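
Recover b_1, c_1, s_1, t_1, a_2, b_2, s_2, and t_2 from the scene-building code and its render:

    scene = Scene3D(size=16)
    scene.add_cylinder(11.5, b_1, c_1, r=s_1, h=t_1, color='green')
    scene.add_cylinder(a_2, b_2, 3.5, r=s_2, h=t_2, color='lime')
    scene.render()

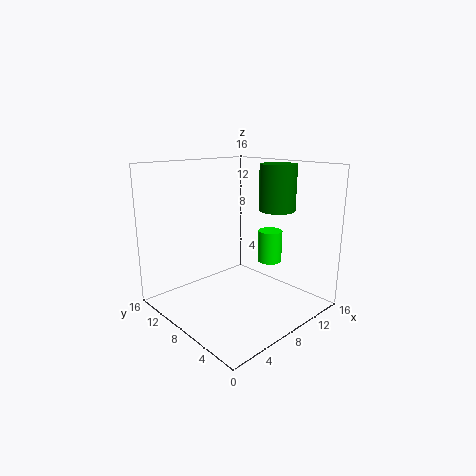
b_1 = 5.5
c_1 = 11
s_1 = 2
t_1 = 5
a_2 = 14
b_2 = 8.5
s_2 = 1.5
t_2 = 4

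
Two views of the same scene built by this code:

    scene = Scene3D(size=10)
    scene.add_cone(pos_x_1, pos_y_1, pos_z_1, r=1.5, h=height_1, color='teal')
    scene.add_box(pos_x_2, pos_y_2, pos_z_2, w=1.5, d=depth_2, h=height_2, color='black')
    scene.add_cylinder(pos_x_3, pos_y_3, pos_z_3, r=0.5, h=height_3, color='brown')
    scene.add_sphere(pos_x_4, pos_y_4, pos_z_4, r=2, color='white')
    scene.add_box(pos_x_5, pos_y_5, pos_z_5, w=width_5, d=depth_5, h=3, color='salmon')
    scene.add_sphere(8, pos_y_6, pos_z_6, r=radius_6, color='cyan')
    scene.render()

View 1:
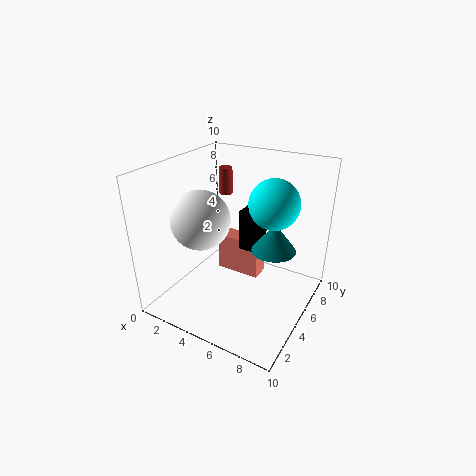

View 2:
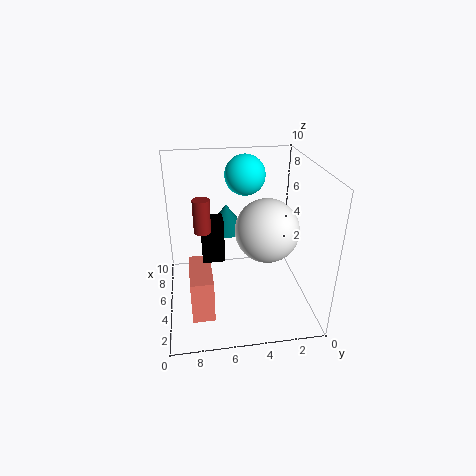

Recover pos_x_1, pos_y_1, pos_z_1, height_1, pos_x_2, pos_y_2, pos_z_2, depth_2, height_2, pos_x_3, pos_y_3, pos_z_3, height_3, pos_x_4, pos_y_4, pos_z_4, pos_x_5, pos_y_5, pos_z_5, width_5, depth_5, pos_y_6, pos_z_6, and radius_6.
pos_x_1 = 7.5
pos_y_1 = 5.5
pos_z_1 = 4.5
height_1 = 2
pos_x_2 = 4.5
pos_y_2 = 6
pos_z_2 = 3.5
depth_2 = 1.5
height_2 = 3
pos_x_3 = 2.5
pos_y_3 = 7.5
pos_z_3 = 7
height_3 = 2
pos_x_4 = 3
pos_y_4 = 3.5
pos_z_4 = 6.5
pos_x_5 = 2
pos_y_5 = 7
pos_z_5 = 0.5
width_5 = 3.5
depth_5 = 1.5
pos_y_6 = 4
pos_z_6 = 8.5
radius_6 = 1.5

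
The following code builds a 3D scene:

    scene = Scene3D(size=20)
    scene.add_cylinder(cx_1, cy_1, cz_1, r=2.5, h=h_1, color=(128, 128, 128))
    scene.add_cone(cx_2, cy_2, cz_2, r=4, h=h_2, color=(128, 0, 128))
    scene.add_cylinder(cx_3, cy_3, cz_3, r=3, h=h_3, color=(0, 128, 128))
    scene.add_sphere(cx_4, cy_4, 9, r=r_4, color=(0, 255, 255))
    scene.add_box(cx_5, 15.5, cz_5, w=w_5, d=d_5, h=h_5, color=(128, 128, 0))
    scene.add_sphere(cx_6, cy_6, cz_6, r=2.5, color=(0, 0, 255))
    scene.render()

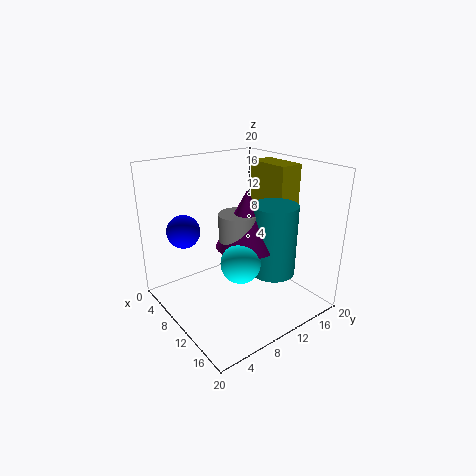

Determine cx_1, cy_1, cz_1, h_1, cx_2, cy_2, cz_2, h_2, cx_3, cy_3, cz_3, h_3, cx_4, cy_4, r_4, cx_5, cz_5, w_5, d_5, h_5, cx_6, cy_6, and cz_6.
cx_1 = 12, cy_1 = 8.5, cz_1 = 11, h_1 = 3.5, cx_2 = 12.5, cy_2 = 9.5, cz_2 = 10, h_2 = 7.5, cx_3 = 14.5, cy_3 = 12.5, cz_3 = 6, h_3 = 9.5, cx_4 = 14.5, cy_4 = 7, r_4 = 2.5, cx_5 = 6, cz_5 = 12.5, w_5 = 6.5, d_5 = 3.5, h_5 = 7, cx_6 = 2.5, cy_6 = 5.5, cz_6 = 9.5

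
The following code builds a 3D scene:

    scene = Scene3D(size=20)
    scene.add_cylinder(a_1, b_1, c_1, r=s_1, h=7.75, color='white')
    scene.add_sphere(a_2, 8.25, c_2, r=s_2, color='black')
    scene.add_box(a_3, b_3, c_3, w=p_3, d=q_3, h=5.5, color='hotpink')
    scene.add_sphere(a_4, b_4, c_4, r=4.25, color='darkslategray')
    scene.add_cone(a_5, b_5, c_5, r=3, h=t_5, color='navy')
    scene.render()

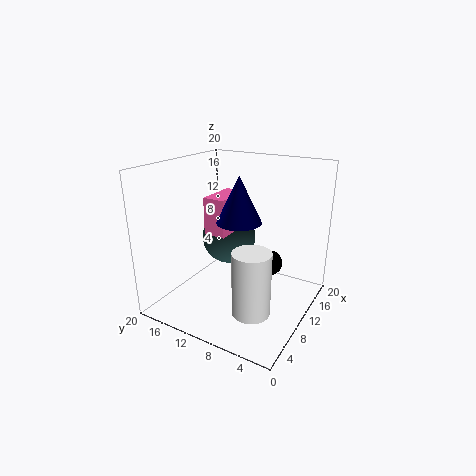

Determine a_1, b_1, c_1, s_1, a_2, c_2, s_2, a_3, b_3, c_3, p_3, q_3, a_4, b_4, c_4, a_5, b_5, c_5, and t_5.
a_1 = 2.75, b_1 = 4, c_1 = 4.5, s_1 = 2.25, a_2 = 17.25, c_2 = 3.25, s_2 = 2, a_3 = 9.75, b_3 = 12.25, c_3 = 9.5, p_3 = 6.25, q_3 = 3.25, a_4 = 15.25, b_4 = 14.75, c_4 = 7.25, a_5 = 9, b_5 = 9.25, c_5 = 12.75, t_5 = 6.25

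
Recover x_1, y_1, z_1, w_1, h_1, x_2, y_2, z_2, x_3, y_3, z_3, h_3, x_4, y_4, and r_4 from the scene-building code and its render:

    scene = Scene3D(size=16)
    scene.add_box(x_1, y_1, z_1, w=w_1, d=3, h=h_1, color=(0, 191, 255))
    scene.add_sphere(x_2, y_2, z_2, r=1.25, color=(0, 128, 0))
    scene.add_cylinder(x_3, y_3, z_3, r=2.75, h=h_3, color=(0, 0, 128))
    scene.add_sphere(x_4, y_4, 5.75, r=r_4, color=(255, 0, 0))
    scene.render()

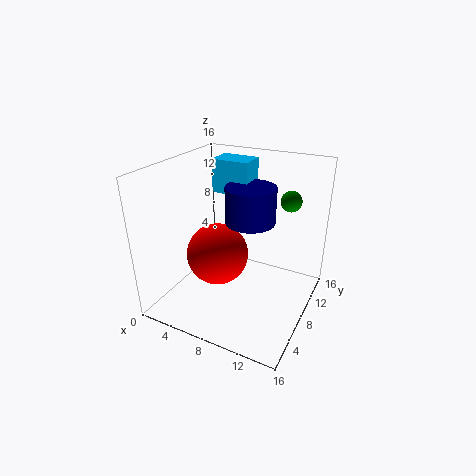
x_1 = 4, y_1 = 9.5, z_1 = 12.25, w_1 = 4.25, h_1 = 3.75, x_2 = 12, y_2 = 13.75, z_2 = 11, x_3 = 9, y_3 = 9, z_3 = 9.75, h_3 = 4, x_4 = 5.75, y_4 = 7.25, r_4 = 3.5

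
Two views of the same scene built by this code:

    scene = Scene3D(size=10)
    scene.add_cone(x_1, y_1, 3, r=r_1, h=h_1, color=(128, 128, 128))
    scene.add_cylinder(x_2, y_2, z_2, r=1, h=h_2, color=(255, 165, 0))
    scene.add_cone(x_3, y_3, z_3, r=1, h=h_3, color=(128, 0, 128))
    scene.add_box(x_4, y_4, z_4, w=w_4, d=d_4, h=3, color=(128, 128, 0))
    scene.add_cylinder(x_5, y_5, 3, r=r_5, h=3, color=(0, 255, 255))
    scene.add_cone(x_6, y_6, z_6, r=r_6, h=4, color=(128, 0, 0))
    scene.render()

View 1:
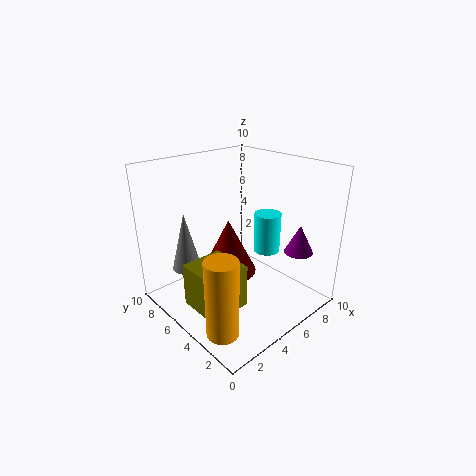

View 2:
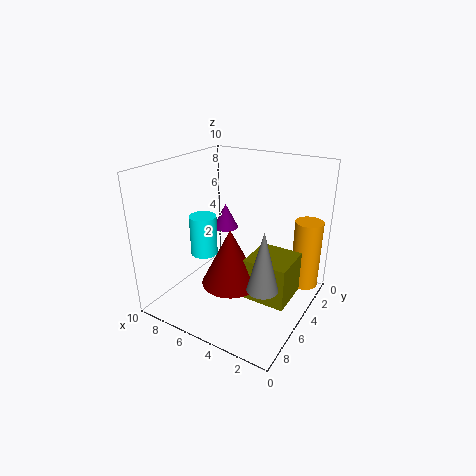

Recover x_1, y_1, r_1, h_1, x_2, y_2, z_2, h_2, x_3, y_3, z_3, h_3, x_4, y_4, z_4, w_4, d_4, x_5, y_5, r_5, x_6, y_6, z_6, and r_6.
x_1 = 2, y_1 = 7, r_1 = 1, h_1 = 4, x_2 = 1, y_2 = 2, z_2 = 1, h_2 = 5, x_3 = 8, y_3 = 2, z_3 = 4, h_3 = 2, x_4 = 1, y_4 = 3, z_4 = 1, w_4 = 3, d_4 = 3, x_5 = 8, y_5 = 5, r_5 = 1, x_6 = 5, y_6 = 6, z_6 = 2, r_6 = 2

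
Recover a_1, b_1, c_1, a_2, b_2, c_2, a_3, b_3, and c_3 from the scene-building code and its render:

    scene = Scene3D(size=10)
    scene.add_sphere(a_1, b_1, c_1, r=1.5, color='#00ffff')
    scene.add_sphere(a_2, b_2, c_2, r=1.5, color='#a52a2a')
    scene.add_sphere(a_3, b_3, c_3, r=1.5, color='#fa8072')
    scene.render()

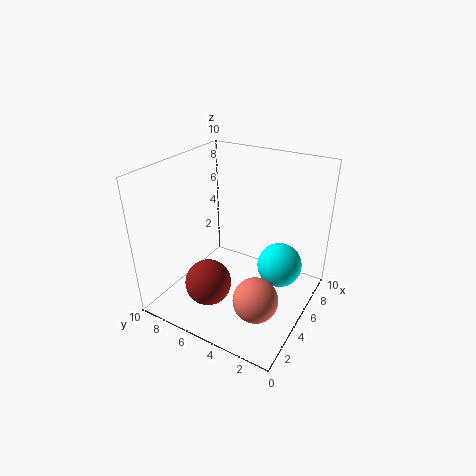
a_1 = 5.5
b_1 = 2
c_1 = 3.5
a_2 = 2
b_2 = 5.5
c_2 = 3
a_3 = 3
b_3 = 2.5
c_3 = 2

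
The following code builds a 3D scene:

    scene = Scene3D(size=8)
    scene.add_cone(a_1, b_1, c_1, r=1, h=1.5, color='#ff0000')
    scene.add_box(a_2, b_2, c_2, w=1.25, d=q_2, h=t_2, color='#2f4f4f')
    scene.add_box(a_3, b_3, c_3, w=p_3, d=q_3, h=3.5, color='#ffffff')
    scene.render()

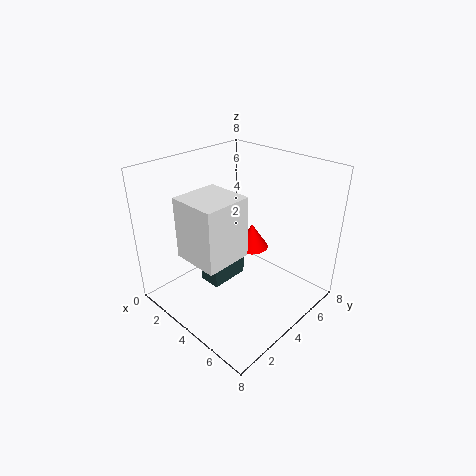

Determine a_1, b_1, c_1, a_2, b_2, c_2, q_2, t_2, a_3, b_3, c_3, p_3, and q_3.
a_1 = 3.5; b_1 = 5.75; c_1 = 2.5; a_2 = 2.5; b_2 = 2.5; c_2 = 1.25; q_2 = 2.25; t_2 = 1.5; a_3 = 1.75; b_3 = 1.5; c_3 = 3; p_3 = 2.75; q_3 = 2.75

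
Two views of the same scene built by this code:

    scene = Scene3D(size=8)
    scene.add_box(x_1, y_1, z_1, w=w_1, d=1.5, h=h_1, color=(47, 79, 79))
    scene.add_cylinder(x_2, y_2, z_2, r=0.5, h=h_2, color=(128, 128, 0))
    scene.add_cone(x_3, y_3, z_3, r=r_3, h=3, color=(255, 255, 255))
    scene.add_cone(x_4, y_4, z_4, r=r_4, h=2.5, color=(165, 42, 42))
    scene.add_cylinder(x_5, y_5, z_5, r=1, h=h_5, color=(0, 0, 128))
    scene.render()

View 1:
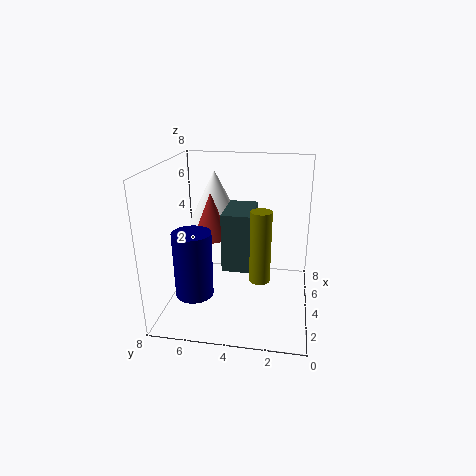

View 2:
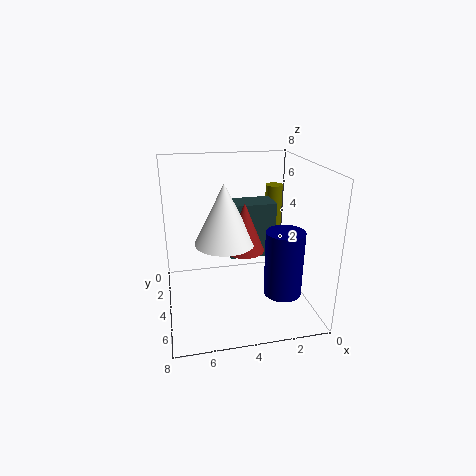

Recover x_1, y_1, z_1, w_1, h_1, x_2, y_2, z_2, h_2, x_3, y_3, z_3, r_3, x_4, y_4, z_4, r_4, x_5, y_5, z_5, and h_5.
x_1 = 2
y_1 = 3
z_1 = 3
w_1 = 2.5
h_1 = 3
x_2 = 1.5
y_2 = 2.5
z_2 = 3
h_2 = 3.5
x_3 = 5
y_3 = 5.5
z_3 = 4.5
r_3 = 1.5
x_4 = 4
y_4 = 5.5
z_4 = 4
r_4 = 1
x_5 = 2
y_5 = 6
z_5 = 1.5
h_5 = 3.5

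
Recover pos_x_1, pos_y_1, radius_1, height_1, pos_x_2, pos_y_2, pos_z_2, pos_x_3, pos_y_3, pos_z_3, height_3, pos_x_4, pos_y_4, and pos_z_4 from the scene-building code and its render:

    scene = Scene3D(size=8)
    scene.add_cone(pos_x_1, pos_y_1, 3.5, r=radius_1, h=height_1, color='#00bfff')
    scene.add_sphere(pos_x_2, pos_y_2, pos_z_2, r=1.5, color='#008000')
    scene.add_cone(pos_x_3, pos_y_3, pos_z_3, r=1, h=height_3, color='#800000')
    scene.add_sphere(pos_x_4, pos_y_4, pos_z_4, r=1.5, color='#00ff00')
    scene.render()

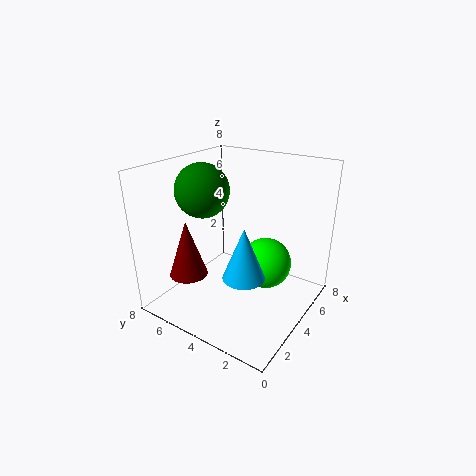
pos_x_1 = 1.5; pos_y_1 = 2; radius_1 = 1; height_1 = 2.5; pos_x_2 = 3.5; pos_y_2 = 6; pos_z_2 = 6.5; pos_x_3 = 1.5; pos_y_3 = 5.5; pos_z_3 = 2.5; height_3 = 3; pos_x_4 = 5.5; pos_y_4 = 3; pos_z_4 = 2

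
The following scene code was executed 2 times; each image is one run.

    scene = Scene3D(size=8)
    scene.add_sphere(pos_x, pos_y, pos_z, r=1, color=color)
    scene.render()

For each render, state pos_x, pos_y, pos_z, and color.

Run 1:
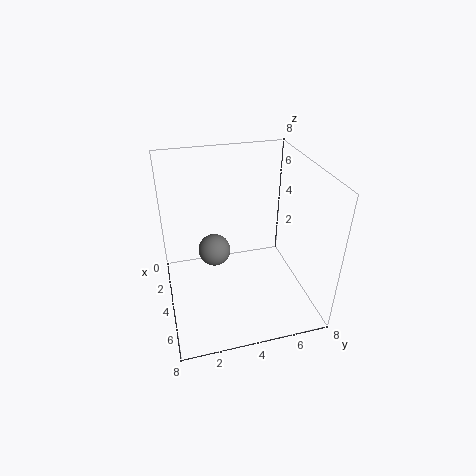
pos_x = 2, pos_y = 3, pos_z = 2, color = 'gray'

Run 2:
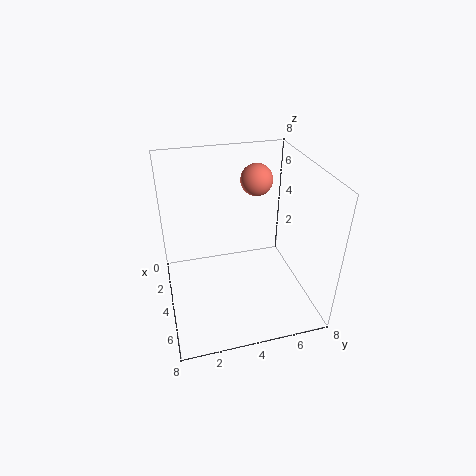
pos_x = 1, pos_y = 6, pos_z = 6, color = 'salmon'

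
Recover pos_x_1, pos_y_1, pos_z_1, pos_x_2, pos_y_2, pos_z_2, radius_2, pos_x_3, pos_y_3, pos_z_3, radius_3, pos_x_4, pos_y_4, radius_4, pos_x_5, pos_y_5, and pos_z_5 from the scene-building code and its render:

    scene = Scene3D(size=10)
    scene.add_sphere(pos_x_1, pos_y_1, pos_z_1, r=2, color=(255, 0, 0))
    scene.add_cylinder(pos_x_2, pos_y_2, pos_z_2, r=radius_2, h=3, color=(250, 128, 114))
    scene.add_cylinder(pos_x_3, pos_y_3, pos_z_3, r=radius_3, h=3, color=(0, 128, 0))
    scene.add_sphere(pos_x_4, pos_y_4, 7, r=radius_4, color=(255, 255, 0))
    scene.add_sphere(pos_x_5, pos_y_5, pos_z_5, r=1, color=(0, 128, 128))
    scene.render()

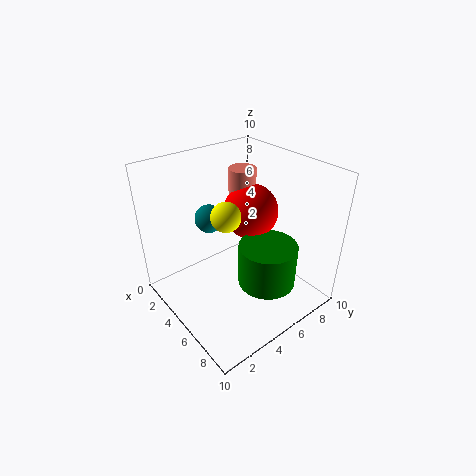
pos_x_1 = 4, pos_y_1 = 7, pos_z_1 = 6, pos_x_2 = 3, pos_y_2 = 7, pos_z_2 = 6, radius_2 = 1, pos_x_3 = 7, pos_y_3 = 6, pos_z_3 = 2, radius_3 = 2, pos_x_4 = 5, pos_y_4 = 4, radius_4 = 1, pos_x_5 = 3, pos_y_5 = 4, pos_z_5 = 6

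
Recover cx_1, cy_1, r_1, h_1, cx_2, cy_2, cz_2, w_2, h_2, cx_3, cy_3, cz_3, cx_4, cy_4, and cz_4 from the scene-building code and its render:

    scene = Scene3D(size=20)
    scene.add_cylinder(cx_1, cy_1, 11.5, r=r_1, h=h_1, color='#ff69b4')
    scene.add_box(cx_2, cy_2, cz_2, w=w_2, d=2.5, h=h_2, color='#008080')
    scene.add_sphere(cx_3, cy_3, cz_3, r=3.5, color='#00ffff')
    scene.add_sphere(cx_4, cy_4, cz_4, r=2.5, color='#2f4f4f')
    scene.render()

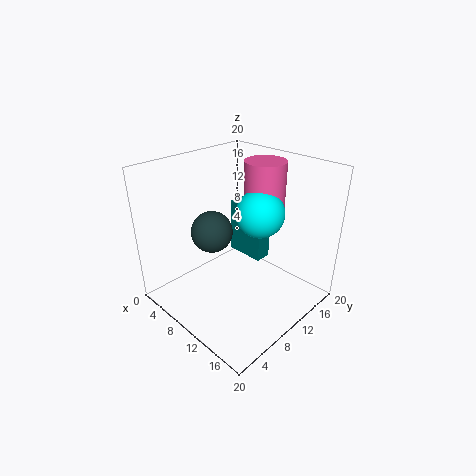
cx_1 = 9.5
cy_1 = 16
r_1 = 3
h_1 = 8
cx_2 = 4
cy_2 = 14.5
cz_2 = 4
w_2 = 6
h_2 = 8.5
cx_3 = 10.5
cy_3 = 14
cz_3 = 12.5
cx_4 = 11
cy_4 = 4.5
cz_4 = 13.5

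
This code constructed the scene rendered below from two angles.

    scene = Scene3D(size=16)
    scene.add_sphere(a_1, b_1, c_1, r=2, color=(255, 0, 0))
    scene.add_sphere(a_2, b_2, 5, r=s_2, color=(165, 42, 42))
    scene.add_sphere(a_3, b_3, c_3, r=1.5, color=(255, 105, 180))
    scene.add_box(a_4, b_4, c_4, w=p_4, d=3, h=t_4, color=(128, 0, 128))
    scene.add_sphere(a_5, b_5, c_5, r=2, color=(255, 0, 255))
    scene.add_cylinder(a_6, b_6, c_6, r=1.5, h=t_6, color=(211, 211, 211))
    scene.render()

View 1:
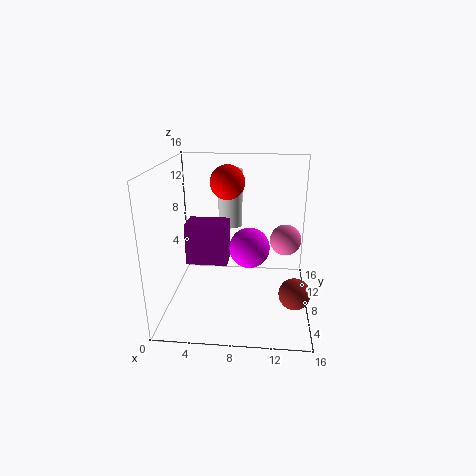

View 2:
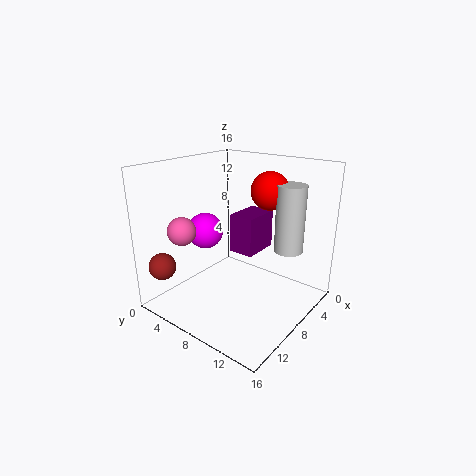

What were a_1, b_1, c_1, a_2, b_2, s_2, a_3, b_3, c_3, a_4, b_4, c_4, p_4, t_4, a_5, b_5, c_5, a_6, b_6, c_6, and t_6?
a_1 = 6.5
b_1 = 11
c_1 = 13.5
a_2 = 14
b_2 = 2
s_2 = 1.5
a_3 = 13
b_3 = 4.5
c_3 = 9.5
a_4 = 2.5
b_4 = 6
c_4 = 5.5
p_4 = 4.5
t_4 = 4.5
a_5 = 9.5
b_5 = 4.5
c_5 = 8.5
a_6 = 6.5
b_6 = 13.5
c_6 = 7.5
t_6 = 7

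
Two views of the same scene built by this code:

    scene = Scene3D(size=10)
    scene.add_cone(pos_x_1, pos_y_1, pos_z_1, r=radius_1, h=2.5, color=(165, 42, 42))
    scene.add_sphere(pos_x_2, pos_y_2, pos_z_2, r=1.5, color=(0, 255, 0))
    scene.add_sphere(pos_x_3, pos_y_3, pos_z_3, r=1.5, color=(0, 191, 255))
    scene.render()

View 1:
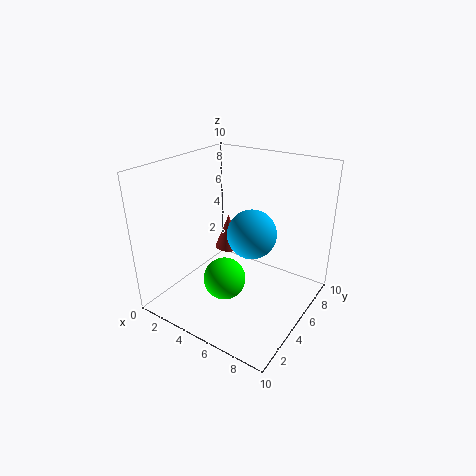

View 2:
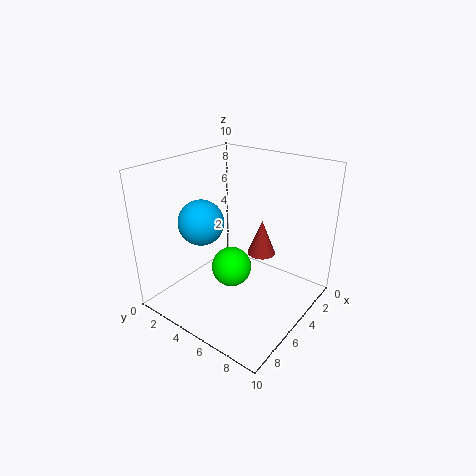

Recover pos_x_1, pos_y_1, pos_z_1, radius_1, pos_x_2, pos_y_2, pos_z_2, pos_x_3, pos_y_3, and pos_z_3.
pos_x_1 = 3.5
pos_y_1 = 6
pos_z_1 = 3.5
radius_1 = 1
pos_x_2 = 4.5
pos_y_2 = 4
pos_z_2 = 2
pos_x_3 = 7
pos_y_3 = 3.5
pos_z_3 = 6.5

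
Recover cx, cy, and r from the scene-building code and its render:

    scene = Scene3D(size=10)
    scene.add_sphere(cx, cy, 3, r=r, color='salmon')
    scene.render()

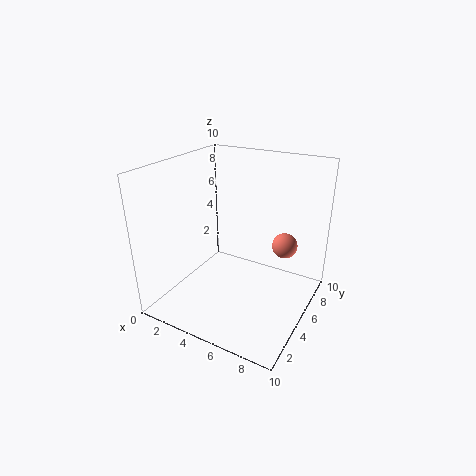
cx = 7; cy = 9; r = 1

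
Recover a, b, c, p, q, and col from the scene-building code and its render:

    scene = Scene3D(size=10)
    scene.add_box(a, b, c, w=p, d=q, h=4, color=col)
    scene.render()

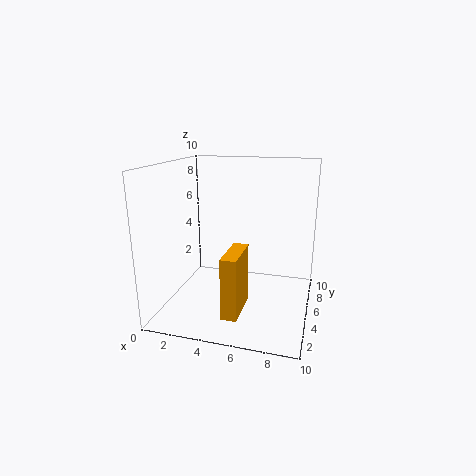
a = 5, b = 1, c = 1, p = 1, q = 3, col = 'orange'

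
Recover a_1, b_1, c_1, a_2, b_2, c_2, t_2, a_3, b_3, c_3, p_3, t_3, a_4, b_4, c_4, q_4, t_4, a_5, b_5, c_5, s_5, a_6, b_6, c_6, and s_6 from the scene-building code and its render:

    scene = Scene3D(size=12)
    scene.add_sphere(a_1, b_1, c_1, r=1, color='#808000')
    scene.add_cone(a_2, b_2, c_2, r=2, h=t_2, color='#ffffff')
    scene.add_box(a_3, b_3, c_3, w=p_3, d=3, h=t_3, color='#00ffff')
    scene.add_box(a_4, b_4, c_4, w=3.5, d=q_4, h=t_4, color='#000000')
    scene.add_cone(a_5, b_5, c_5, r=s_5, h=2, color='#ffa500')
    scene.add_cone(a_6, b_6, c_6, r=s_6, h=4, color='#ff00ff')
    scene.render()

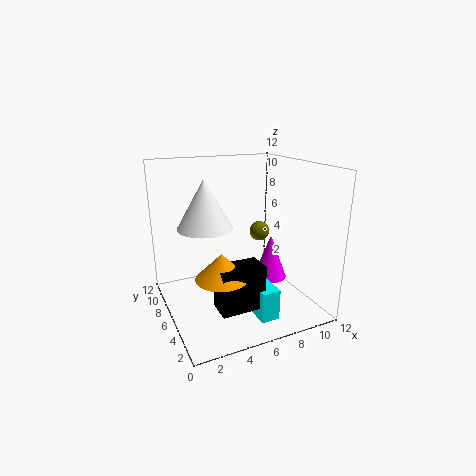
a_1 = 10.5; b_1 = 10.5; c_1 = 4.5; a_2 = 2.5; b_2 = 4; c_2 = 8; t_2 = 3.5; a_3 = 6; b_3 = 1.5; c_3 = 0.5; p_3 = 1.5; t_3 = 2.5; a_4 = 3; b_4 = 2; c_4 = 1.5; q_4 = 2; t_4 = 3.5; a_5 = 3.5; b_5 = 3.5; c_5 = 4; s_5 = 2; a_6 = 9.5; b_6 = 6.5; c_6 = 1.5; s_6 = 1.5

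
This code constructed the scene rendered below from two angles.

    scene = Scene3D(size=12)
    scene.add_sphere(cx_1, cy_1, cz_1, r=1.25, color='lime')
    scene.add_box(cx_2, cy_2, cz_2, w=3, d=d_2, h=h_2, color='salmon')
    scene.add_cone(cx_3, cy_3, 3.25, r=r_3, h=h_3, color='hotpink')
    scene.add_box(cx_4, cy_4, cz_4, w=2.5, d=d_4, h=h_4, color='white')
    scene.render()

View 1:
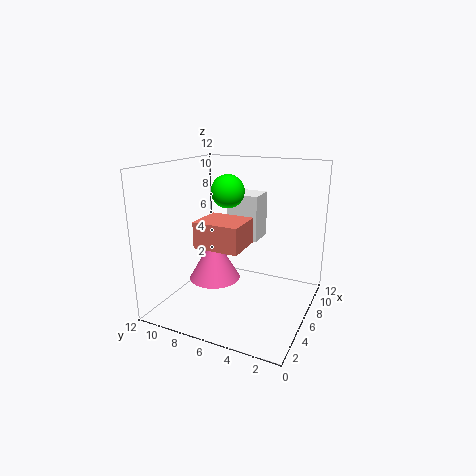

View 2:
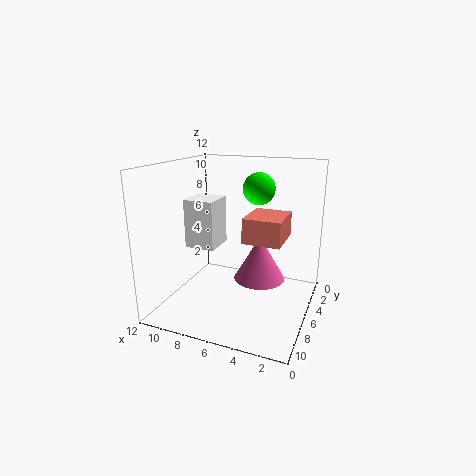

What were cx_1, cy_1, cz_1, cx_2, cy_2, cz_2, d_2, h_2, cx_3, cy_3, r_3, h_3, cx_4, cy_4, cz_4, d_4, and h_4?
cx_1 = 4.25; cy_1 = 6; cz_1 = 10.25; cx_2 = 2; cy_2 = 4.25; cz_2 = 6.25; d_2 = 3.5; h_2 = 2; cx_3 = 3.75; cy_3 = 7; r_3 = 2; h_3 = 3.5; cx_4 = 7.5; cy_4 = 5; cz_4 = 5.25; d_4 = 2.75; h_4 = 4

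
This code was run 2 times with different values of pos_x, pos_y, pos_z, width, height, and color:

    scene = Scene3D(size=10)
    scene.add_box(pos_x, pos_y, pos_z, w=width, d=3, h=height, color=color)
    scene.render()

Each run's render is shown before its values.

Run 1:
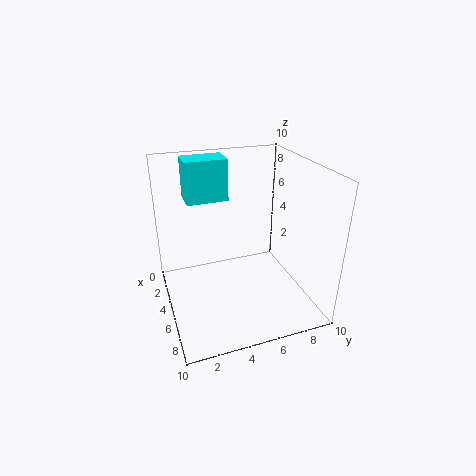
pos_x = 1
pos_y = 2
pos_z = 7
width = 2
height = 3
color = 'cyan'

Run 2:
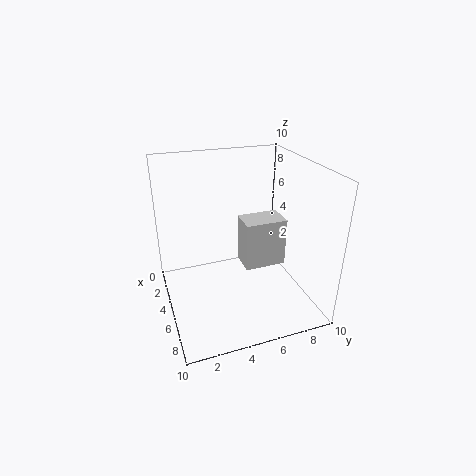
pos_x = 3.5
pos_y = 5.5
pos_z = 2.5
width = 2
height = 3.5
color = 'lightgray'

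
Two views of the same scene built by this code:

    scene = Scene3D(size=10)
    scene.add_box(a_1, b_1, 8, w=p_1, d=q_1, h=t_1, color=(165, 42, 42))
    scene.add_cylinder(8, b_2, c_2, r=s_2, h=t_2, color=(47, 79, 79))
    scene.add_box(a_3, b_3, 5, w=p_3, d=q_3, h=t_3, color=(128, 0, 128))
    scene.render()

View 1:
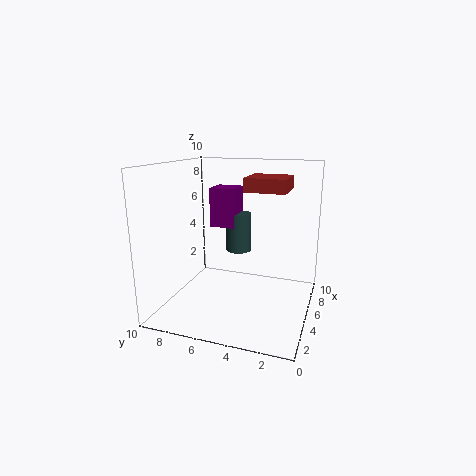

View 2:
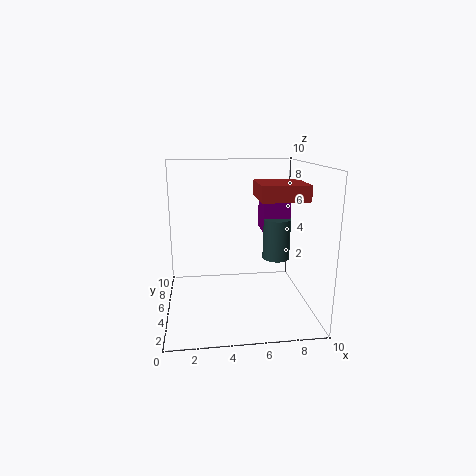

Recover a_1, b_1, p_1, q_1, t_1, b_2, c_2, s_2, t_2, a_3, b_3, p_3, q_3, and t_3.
a_1 = 6; b_1 = 2; p_1 = 3; q_1 = 3; t_1 = 1; b_2 = 6; c_2 = 3; s_2 = 1; t_2 = 3; a_3 = 7; b_3 = 6; p_3 = 2; q_3 = 2; t_3 = 3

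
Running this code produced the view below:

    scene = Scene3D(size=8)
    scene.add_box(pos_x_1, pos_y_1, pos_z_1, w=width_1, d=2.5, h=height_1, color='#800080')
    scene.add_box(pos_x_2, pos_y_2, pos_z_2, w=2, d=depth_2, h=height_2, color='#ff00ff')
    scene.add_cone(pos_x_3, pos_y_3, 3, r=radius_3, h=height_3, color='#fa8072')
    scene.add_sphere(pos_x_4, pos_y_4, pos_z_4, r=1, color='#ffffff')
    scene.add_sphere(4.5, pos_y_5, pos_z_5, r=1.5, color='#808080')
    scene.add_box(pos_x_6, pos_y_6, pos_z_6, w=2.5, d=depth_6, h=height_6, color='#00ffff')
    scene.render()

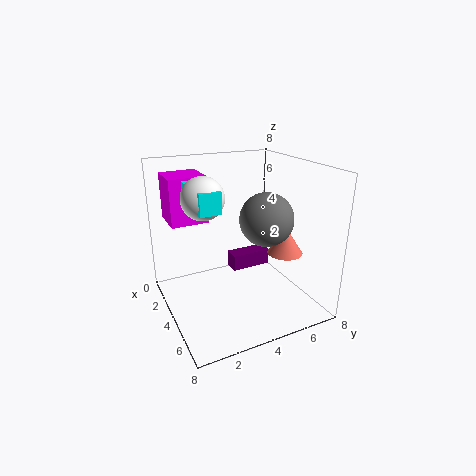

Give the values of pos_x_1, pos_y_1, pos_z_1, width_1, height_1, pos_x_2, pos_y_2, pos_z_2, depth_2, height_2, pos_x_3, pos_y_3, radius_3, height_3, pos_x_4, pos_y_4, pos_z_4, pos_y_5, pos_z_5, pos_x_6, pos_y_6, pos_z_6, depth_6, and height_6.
pos_x_1 = 1.5
pos_y_1 = 4.5
pos_z_1 = 1
width_1 = 1
height_1 = 1
pos_x_2 = 1.5
pos_y_2 = 0.5
pos_z_2 = 5
depth_2 = 2
height_2 = 2.5
pos_x_3 = 5
pos_y_3 = 6.5
radius_3 = 1
height_3 = 1.5
pos_x_4 = 5.5
pos_y_4 = 1.5
pos_z_4 = 7
pos_y_5 = 5.5
pos_z_5 = 5
pos_x_6 = 4
pos_y_6 = 1
pos_z_6 = 6.5
depth_6 = 1
height_6 = 1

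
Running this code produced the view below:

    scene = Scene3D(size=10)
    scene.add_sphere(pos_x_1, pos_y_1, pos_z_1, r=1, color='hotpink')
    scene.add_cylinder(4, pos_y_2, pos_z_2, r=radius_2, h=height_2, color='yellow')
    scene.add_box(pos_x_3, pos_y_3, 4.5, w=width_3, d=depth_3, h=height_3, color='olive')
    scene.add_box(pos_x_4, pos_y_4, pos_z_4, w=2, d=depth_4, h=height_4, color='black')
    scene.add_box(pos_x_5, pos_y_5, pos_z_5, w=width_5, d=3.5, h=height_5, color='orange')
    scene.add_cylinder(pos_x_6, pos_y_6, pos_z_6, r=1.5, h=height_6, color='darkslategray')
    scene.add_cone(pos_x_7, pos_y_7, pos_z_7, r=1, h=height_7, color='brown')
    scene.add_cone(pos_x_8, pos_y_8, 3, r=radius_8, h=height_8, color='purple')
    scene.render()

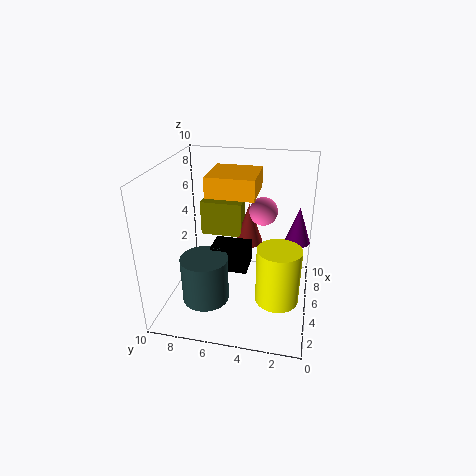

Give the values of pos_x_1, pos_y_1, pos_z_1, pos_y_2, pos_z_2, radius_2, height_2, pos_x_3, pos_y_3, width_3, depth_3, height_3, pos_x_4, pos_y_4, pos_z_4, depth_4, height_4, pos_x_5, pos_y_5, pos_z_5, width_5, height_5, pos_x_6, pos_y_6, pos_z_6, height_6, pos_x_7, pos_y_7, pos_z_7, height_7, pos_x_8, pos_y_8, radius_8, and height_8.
pos_x_1 = 6.5, pos_y_1 = 3.5, pos_z_1 = 6.5, pos_y_2 = 2, pos_z_2 = 1, radius_2 = 1.5, height_2 = 4, pos_x_3 = 6, pos_y_3 = 5, width_3 = 1.5, depth_3 = 3, height_3 = 2.5, pos_x_4 = 3, pos_y_4 = 4, pos_z_4 = 3.5, depth_4 = 2.5, height_4 = 1.5, pos_x_5 = 5.5, pos_y_5 = 4, pos_z_5 = 7.5, width_5 = 3.5, height_5 = 1.5, pos_x_6 = 2, pos_y_6 = 6.5, pos_z_6 = 2, height_6 = 3, pos_x_7 = 6.5, pos_y_7 = 4.5, pos_z_7 = 4, height_7 = 3, pos_x_8 = 9, pos_y_8 = 1, radius_8 = 1, height_8 = 3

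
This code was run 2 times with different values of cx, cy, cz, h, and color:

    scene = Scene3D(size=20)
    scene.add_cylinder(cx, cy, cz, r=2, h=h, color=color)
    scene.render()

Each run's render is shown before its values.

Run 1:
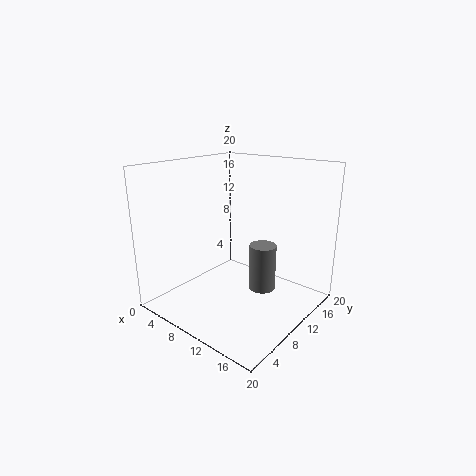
cx = 11.5
cy = 14
cz = 1
h = 7
color = 'gray'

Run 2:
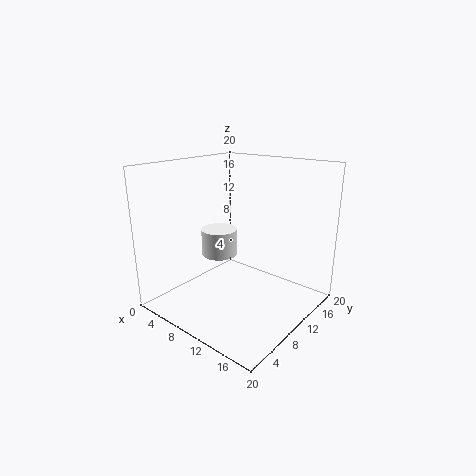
cx = 13
cy = 3
cz = 11
h = 3
color = 'white'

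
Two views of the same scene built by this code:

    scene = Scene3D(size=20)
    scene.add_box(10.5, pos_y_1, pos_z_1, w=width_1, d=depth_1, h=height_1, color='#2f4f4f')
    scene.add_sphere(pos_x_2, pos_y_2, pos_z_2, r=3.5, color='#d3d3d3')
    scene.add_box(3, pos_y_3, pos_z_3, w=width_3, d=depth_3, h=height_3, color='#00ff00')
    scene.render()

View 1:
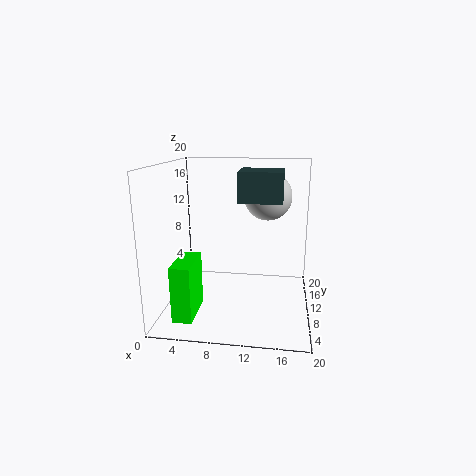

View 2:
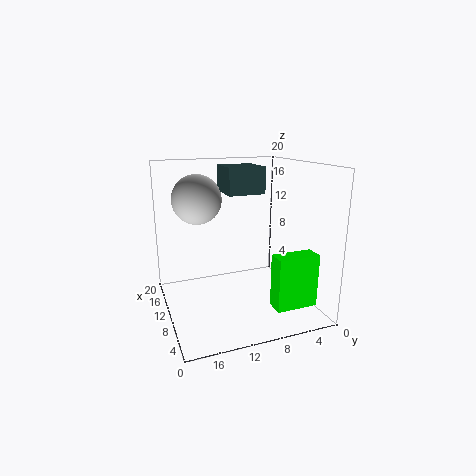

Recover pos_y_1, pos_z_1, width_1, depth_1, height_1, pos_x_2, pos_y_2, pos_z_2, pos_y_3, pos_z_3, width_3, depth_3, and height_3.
pos_y_1 = 5.75; pos_z_1 = 15.75; width_1 = 5.5; depth_1 = 5.25; height_1 = 3.75; pos_x_2 = 13.75; pos_y_2 = 14.75; pos_z_2 = 15; pos_y_3 = 1.25; pos_z_3 = 1.5; width_3 = 2.5; depth_3 = 5.75; height_3 = 7.25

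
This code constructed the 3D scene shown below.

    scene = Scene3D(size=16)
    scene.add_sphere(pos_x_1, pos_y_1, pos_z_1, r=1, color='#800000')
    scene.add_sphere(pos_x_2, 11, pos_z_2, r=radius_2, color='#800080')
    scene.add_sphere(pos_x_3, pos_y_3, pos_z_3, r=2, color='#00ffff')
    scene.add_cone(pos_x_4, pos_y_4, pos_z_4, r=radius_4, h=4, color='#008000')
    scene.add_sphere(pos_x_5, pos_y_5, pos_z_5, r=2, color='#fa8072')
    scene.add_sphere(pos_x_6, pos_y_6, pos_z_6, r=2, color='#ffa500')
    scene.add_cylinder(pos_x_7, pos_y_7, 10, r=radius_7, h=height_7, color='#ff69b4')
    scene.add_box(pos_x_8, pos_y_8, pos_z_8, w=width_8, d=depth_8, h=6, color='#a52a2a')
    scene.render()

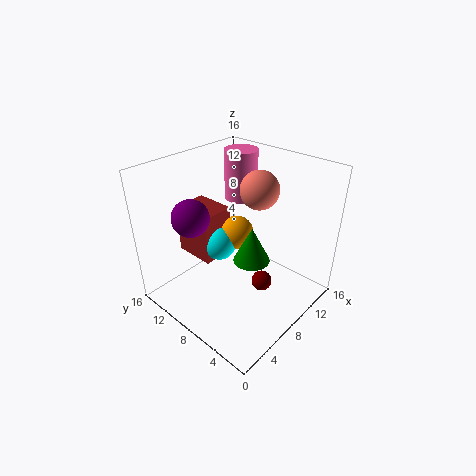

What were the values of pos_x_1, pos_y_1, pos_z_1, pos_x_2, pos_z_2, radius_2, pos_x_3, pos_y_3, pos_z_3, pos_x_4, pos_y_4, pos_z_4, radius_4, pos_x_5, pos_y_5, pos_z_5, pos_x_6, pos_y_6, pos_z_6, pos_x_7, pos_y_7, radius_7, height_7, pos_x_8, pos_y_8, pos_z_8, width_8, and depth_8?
pos_x_1 = 6; pos_y_1 = 3; pos_z_1 = 6; pos_x_2 = 4; pos_z_2 = 11; radius_2 = 2; pos_x_3 = 8; pos_y_3 = 11; pos_z_3 = 6; pos_x_4 = 8; pos_y_4 = 6; pos_z_4 = 6; radius_4 = 2; pos_x_5 = 9; pos_y_5 = 6; pos_z_5 = 14; pos_x_6 = 10; pos_y_6 = 10; pos_z_6 = 7; pos_x_7 = 13; pos_y_7 = 12; radius_7 = 2; height_7 = 6; pos_x_8 = 6; pos_y_8 = 11; pos_z_8 = 4; width_8 = 4; depth_8 = 5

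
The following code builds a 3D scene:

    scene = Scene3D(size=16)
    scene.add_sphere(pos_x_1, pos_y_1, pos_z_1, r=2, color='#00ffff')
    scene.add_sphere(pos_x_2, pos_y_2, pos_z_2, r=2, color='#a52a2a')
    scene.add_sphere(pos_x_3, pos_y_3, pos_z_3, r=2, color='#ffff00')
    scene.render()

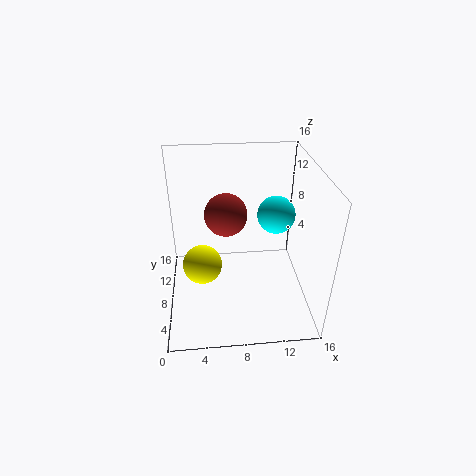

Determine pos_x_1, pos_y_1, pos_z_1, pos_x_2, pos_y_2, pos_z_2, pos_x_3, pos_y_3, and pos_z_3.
pos_x_1 = 12; pos_y_1 = 7.5; pos_z_1 = 11; pos_x_2 = 6.5; pos_y_2 = 4.5; pos_z_2 = 13; pos_x_3 = 4; pos_y_3 = 5; pos_z_3 = 7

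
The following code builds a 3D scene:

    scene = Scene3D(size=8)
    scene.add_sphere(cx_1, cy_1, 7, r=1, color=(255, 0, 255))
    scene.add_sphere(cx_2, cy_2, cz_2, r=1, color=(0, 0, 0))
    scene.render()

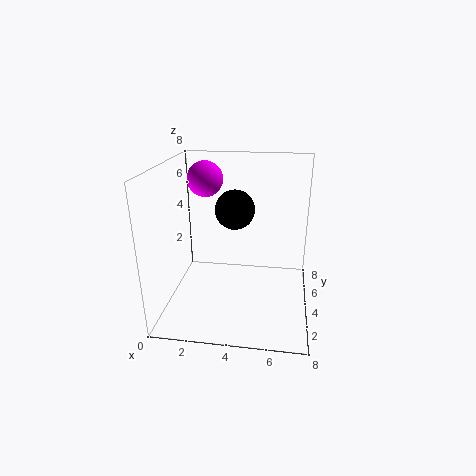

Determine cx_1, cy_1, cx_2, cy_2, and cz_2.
cx_1 = 2, cy_1 = 5, cx_2 = 4, cy_2 = 3, cz_2 = 6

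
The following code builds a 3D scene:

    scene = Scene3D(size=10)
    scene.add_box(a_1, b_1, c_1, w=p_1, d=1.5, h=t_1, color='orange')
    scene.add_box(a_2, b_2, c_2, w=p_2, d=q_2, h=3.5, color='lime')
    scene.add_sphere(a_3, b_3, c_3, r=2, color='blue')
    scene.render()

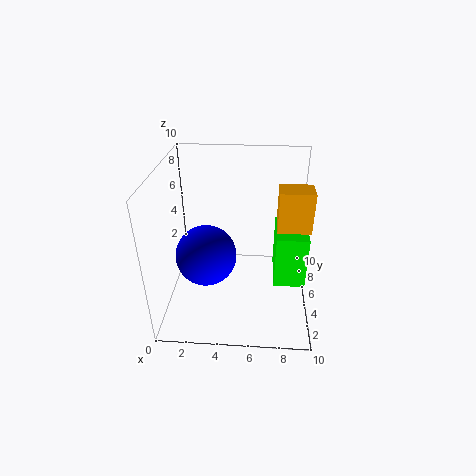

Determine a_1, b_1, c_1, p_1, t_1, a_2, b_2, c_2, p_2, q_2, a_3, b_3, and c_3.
a_1 = 7.5; b_1 = 2.5; c_1 = 7; p_1 = 2; t_1 = 2.5; a_2 = 7.5; b_2 = 2.5; c_2 = 3; p_2 = 2; q_2 = 3; a_3 = 3; b_3 = 3.5; c_3 = 4.5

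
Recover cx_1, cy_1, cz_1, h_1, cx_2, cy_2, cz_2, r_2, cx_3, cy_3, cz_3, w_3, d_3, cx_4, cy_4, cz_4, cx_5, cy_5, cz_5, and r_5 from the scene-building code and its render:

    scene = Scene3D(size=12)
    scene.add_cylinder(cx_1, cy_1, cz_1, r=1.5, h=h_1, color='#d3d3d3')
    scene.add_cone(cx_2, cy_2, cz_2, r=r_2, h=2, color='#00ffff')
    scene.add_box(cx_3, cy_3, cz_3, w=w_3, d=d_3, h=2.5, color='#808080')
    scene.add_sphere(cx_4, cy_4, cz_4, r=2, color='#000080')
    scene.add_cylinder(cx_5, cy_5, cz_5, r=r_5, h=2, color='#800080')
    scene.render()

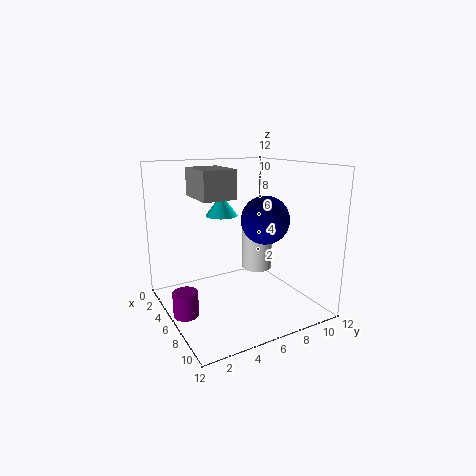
cx_1 = 2, cy_1 = 10.5, cz_1 = 1, h_1 = 4.5, cx_2 = 2, cy_2 = 6.5, cz_2 = 7, r_2 = 1.5, cx_3 = 1, cy_3 = 3.5, cz_3 = 9, w_3 = 4, d_3 = 3, cx_4 = 7, cy_4 = 8, cz_4 = 7.5, cx_5 = 6.5, cy_5 = 1, cz_5 = 0.5, r_5 = 1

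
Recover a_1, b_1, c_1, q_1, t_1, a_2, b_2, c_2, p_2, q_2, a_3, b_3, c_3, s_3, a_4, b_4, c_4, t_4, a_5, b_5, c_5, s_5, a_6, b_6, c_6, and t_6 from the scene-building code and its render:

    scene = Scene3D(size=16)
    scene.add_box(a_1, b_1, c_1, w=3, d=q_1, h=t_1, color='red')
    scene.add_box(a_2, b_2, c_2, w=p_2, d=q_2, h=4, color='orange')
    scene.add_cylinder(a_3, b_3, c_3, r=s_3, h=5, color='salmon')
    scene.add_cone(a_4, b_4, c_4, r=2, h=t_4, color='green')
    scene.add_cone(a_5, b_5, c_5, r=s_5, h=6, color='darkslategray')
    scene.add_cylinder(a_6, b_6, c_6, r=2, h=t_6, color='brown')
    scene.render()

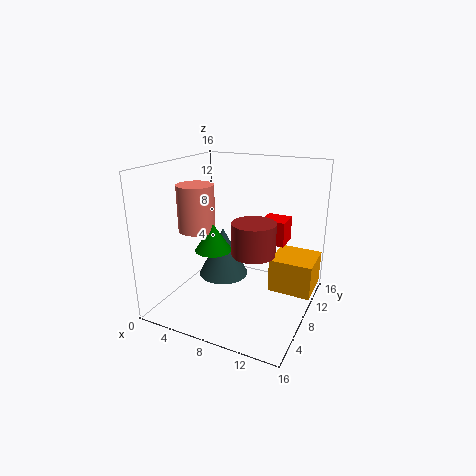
a_1 = 9, b_1 = 12, c_1 = 6, q_1 = 3, t_1 = 3, a_2 = 11, b_2 = 10, c_2 = 1, p_2 = 5, q_2 = 5, a_3 = 4, b_3 = 6, c_3 = 9, s_3 = 2, a_4 = 6, b_4 = 6, c_4 = 7, t_4 = 3, a_5 = 5, b_5 = 10, c_5 = 2, s_5 = 3, a_6 = 12, b_6 = 3, c_6 = 9, t_6 = 3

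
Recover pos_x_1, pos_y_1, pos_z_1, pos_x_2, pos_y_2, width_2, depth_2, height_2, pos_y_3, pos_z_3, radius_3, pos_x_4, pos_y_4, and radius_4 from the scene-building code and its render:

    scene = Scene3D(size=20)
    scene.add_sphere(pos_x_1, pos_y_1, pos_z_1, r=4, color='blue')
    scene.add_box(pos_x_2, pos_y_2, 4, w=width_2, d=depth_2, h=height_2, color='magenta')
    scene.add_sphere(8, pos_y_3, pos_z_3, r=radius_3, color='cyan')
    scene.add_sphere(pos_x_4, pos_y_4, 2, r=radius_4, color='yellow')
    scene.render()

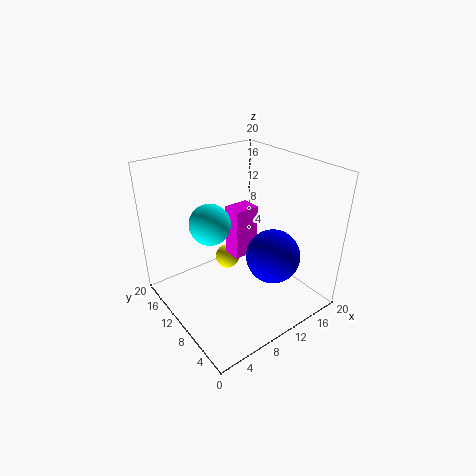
pos_x_1 = 15
pos_y_1 = 8
pos_z_1 = 6
pos_x_2 = 12
pos_y_2 = 13
width_2 = 4
depth_2 = 3
height_2 = 8
pos_y_3 = 14
pos_z_3 = 11
radius_3 = 3
pos_x_4 = 13
pos_y_4 = 17
radius_4 = 2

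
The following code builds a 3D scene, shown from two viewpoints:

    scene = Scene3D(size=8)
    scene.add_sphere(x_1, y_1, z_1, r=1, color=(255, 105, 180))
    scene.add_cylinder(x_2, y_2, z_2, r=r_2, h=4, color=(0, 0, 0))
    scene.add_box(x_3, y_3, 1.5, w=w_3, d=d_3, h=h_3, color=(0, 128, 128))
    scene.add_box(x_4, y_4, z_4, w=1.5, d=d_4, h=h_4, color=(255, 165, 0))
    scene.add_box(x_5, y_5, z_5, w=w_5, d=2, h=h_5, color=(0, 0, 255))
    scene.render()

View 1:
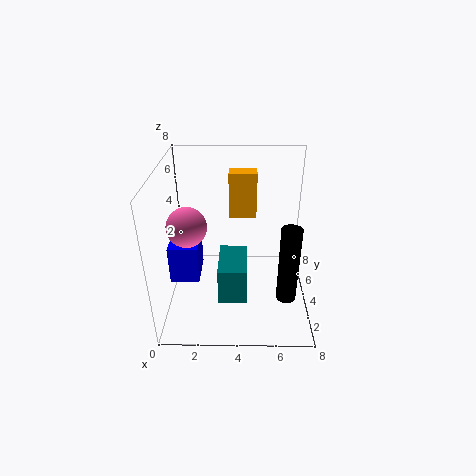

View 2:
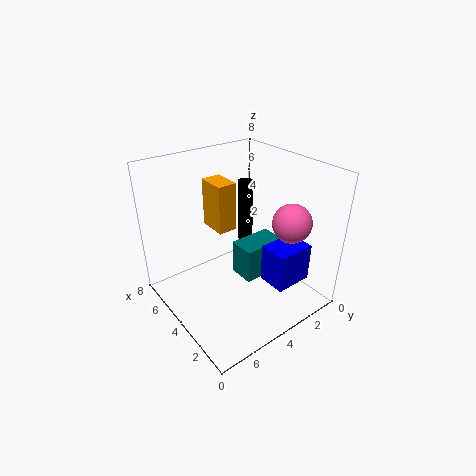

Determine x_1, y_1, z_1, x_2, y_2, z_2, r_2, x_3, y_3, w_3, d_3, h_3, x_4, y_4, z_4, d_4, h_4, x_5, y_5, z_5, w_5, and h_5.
x_1 = 1.5; y_1 = 2.5; z_1 = 5.5; x_2 = 6.5; y_2 = 1.5; z_2 = 2; r_2 = 0.5; x_3 = 3; y_3 = 1.5; w_3 = 1.5; d_3 = 2.5; h_3 = 2; x_4 = 3.5; y_4 = 4.5; z_4 = 5; d_4 = 1; h_4 = 2.5; x_5 = 0.5; y_5 = 2; z_5 = 2.5; w_5 = 1.5; h_5 = 2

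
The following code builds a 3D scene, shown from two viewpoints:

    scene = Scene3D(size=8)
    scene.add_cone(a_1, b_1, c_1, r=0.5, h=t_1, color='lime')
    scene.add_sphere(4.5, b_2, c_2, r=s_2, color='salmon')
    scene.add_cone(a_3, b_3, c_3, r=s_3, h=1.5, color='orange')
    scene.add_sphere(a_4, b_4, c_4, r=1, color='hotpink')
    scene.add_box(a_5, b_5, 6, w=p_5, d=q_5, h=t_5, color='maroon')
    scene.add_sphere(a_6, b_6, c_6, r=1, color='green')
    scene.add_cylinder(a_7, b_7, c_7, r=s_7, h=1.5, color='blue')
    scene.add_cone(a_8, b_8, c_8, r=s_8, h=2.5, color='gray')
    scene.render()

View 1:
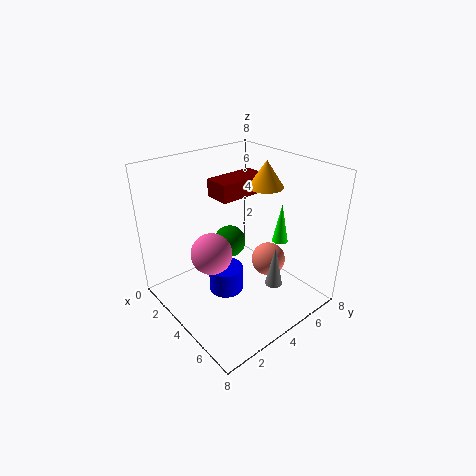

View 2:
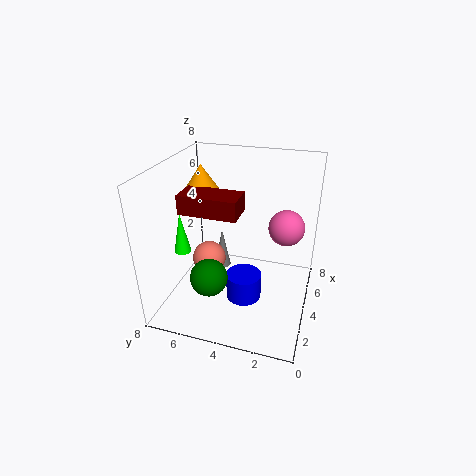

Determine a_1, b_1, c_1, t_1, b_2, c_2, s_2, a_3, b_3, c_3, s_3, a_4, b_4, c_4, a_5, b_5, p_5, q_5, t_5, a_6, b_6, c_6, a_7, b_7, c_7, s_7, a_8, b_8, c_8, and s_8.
a_1 = 4; b_1 = 7.5; c_1 = 2.5; t_1 = 2.5; b_2 = 6; c_2 = 2; s_2 = 1; a_3 = 4; b_3 = 6; c_3 = 6.5; s_3 = 1; a_4 = 5; b_4 = 1.5; c_4 = 4.5; a_5 = 2; b_5 = 3.5; p_5 = 1.5; q_5 = 3; t_5 = 1; a_6 = 2; b_6 = 5; c_6 = 2.5; a_7 = 3.5; b_7 = 3.5; c_7 = 0.5; s_7 = 1; a_8 = 5.5; b_8 = 5.5; c_8 = 1; s_8 = 0.5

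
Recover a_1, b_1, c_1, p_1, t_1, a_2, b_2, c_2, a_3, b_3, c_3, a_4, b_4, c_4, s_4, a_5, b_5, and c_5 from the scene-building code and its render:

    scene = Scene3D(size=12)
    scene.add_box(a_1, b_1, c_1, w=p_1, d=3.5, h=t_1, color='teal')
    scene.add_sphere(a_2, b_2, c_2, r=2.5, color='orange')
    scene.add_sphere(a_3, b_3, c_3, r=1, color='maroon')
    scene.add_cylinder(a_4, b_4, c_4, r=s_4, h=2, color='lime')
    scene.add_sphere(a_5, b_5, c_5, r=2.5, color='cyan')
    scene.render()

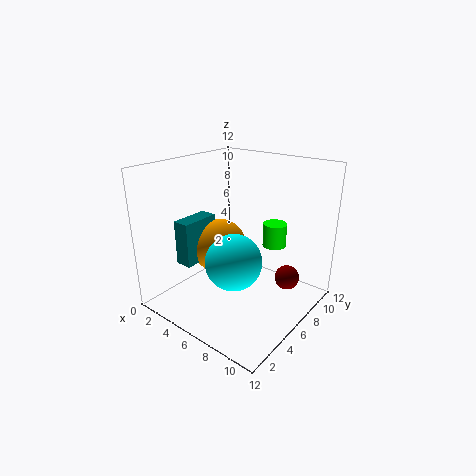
a_1 = 1, b_1 = 3.5, c_1 = 3, p_1 = 1.5, t_1 = 4, a_2 = 3, b_2 = 7, c_2 = 4, a_3 = 10, b_3 = 7.5, c_3 = 3, a_4 = 8, b_4 = 8.5, c_4 = 5, s_4 = 1, a_5 = 5.5, b_5 = 6, c_5 = 3.5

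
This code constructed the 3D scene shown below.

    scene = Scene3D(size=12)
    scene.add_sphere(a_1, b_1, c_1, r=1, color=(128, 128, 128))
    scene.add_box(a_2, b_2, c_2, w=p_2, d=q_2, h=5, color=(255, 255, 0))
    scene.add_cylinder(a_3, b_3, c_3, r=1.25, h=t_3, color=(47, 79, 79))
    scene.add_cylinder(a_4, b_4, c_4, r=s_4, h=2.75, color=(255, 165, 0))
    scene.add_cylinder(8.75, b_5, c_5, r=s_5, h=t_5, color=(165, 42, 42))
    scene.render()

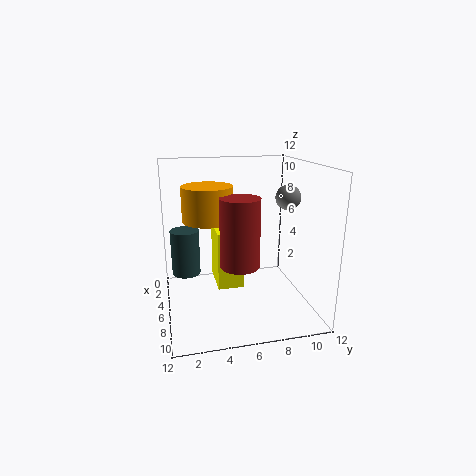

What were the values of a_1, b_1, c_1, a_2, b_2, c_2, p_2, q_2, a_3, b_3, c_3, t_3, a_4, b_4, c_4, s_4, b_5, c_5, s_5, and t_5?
a_1 = 7.25, b_1 = 9.75, c_1 = 9.5, a_2 = 2.75, b_2 = 4.25, c_2 = 1.5, p_2 = 3.5, q_2 = 2.25, a_3 = 3.75, b_3 = 1.75, c_3 = 2.25, t_3 = 4, a_4 = 6.25, b_4 = 3.5, c_4 = 7.75, s_4 = 2, b_5 = 5.5, c_5 = 4.75, s_5 = 1.5, t_5 = 5.25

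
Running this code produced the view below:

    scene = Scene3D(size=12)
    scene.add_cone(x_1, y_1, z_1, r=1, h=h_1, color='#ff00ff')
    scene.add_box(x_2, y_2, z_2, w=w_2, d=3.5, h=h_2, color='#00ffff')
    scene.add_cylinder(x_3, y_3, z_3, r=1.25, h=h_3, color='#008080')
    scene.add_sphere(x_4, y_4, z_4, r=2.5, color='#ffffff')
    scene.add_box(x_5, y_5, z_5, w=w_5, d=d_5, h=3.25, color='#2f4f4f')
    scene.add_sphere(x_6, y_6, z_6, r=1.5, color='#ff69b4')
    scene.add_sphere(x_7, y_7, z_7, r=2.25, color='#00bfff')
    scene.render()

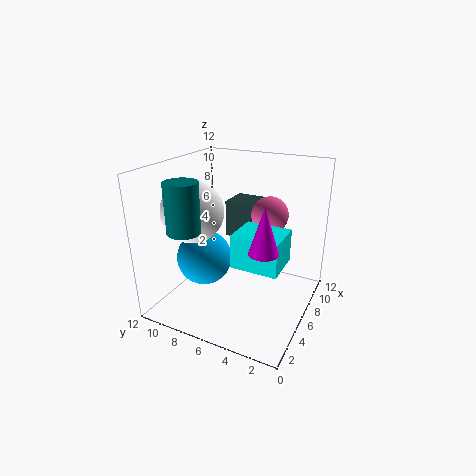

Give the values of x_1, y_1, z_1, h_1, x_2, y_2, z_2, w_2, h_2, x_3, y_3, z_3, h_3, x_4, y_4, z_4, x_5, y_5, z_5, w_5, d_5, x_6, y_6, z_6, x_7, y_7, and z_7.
x_1 = 1.75
y_1 = 2
z_1 = 7.5
h_1 = 3.25
x_2 = 2.25
y_2 = 1.25
z_2 = 5.5
w_2 = 3
h_2 = 2.5
x_3 = 1.75
y_3 = 8.25
z_3 = 7.75
h_3 = 3.75
x_4 = 4
y_4 = 9
z_4 = 8.5
x_5 = 8
y_5 = 4.5
z_5 = 5
w_5 = 2.75
d_5 = 3.75
x_6 = 7.25
y_6 = 3.75
z_6 = 8
x_7 = 4.25
y_7 = 8.25
z_7 = 4.5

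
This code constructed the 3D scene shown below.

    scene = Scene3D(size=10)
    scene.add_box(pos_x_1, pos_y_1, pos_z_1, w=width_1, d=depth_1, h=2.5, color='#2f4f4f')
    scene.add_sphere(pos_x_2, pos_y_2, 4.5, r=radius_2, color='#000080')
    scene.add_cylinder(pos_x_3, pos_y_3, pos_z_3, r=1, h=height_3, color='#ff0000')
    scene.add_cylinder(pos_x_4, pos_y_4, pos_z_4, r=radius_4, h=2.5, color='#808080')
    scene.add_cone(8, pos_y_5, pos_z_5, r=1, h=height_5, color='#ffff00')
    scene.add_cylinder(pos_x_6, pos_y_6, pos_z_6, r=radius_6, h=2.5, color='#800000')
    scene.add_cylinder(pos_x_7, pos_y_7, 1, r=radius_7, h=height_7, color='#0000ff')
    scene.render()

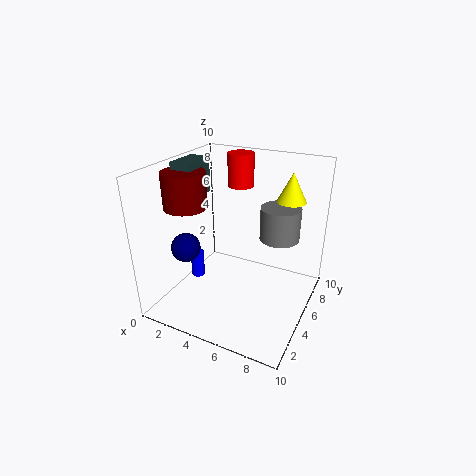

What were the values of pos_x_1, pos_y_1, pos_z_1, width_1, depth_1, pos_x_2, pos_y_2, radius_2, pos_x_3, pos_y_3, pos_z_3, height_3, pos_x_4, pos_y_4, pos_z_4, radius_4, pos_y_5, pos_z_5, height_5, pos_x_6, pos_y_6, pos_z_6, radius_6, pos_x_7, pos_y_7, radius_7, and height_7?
pos_x_1 = 0.5
pos_y_1 = 4
pos_z_1 = 7.5
width_1 = 1.5
depth_1 = 2.5
pos_x_2 = 2
pos_y_2 = 3
radius_2 = 1
pos_x_3 = 3.5
pos_y_3 = 8.5
pos_z_3 = 7.5
height_3 = 2.5
pos_x_4 = 7
pos_y_4 = 8
pos_z_4 = 4
radius_4 = 1.5
pos_y_5 = 7
pos_z_5 = 7.5
height_5 = 2
pos_x_6 = 1.5
pos_y_6 = 4
pos_z_6 = 7
radius_6 = 1.5
pos_x_7 = 1.5
pos_y_7 = 5
radius_7 = 0.5
height_7 = 2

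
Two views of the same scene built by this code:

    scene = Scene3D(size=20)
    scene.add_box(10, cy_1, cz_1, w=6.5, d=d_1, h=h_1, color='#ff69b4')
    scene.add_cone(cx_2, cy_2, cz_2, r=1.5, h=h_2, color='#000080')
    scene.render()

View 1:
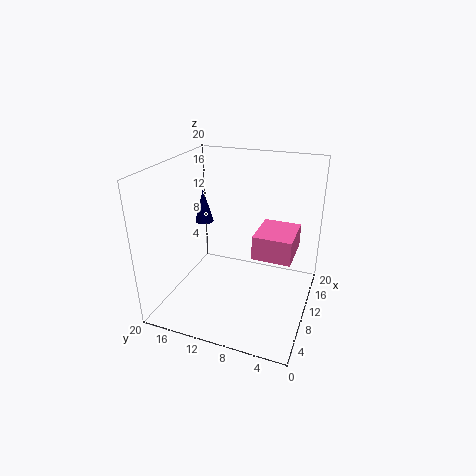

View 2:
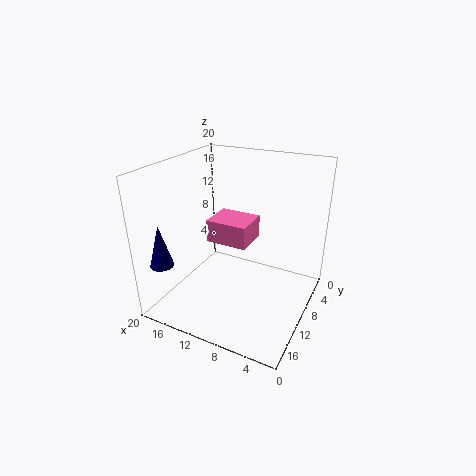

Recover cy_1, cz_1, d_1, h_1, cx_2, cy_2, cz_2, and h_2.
cy_1 = 2.5
cz_1 = 7
d_1 = 5.5
h_1 = 3.5
cx_2 = 16.5
cy_2 = 18.5
cz_2 = 8.5
h_2 = 5.5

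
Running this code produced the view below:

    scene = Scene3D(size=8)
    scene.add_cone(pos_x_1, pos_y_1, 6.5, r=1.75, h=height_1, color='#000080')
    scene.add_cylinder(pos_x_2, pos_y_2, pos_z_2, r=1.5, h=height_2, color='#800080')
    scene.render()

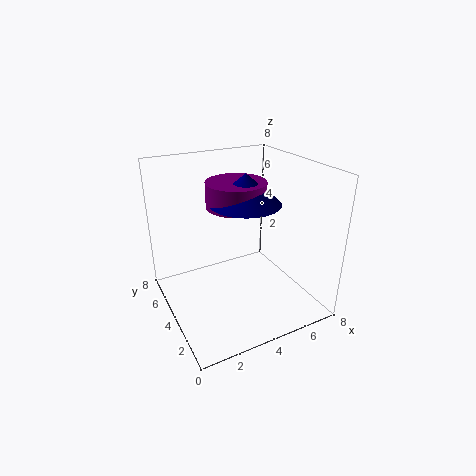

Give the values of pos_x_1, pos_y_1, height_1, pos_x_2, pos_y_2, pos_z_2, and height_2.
pos_x_1 = 3.75, pos_y_1 = 2.75, height_1 = 1.5, pos_x_2 = 3.5, pos_y_2 = 3.25, pos_z_2 = 6.25, height_2 = 1.25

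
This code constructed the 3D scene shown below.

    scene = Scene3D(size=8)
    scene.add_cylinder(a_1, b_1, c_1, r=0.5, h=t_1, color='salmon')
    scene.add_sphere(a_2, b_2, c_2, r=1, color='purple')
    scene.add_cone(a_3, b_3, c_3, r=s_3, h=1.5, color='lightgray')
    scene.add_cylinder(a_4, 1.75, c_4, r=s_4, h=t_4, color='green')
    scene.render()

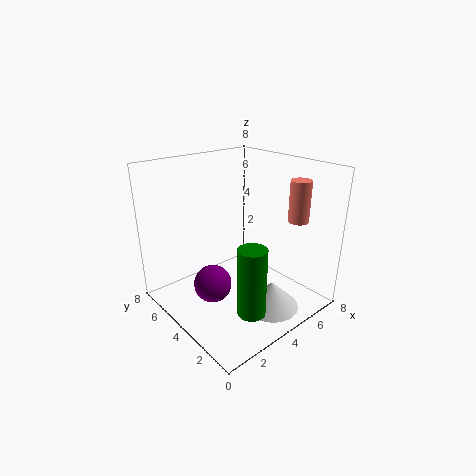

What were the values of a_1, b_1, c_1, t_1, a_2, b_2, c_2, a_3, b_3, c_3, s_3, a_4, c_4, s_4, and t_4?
a_1 = 5
b_1 = 0.75
c_1 = 5.75
t_1 = 2
a_2 = 2
b_2 = 3.75
c_2 = 2
a_3 = 4.5
b_3 = 1.75
c_3 = 0.5
s_3 = 1.5
a_4 = 3
c_4 = 0.75
s_4 = 0.75
t_4 = 3.75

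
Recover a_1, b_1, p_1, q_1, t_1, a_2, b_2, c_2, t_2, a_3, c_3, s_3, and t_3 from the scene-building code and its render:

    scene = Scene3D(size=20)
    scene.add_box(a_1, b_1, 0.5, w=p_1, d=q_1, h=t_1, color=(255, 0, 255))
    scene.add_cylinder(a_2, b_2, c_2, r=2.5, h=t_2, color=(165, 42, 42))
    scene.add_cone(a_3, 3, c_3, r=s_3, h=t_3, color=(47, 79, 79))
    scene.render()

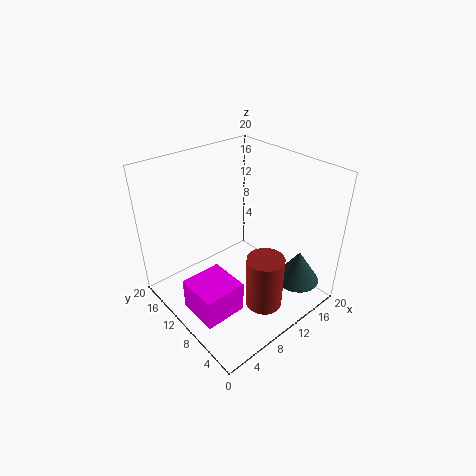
a_1 = 2; b_1 = 6.5; p_1 = 6; q_1 = 6; t_1 = 4.5; a_2 = 10; b_2 = 4.5; c_2 = 2; t_2 = 7.5; a_3 = 15; c_3 = 4.5; s_3 = 3; t_3 = 4.5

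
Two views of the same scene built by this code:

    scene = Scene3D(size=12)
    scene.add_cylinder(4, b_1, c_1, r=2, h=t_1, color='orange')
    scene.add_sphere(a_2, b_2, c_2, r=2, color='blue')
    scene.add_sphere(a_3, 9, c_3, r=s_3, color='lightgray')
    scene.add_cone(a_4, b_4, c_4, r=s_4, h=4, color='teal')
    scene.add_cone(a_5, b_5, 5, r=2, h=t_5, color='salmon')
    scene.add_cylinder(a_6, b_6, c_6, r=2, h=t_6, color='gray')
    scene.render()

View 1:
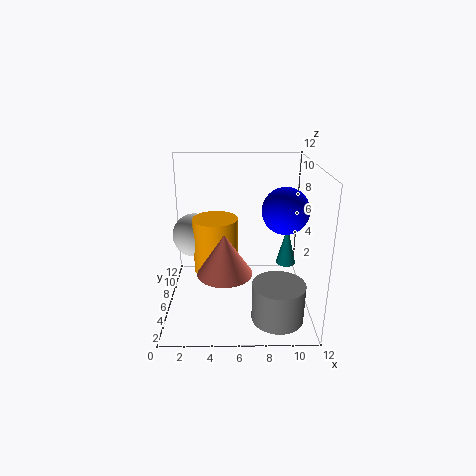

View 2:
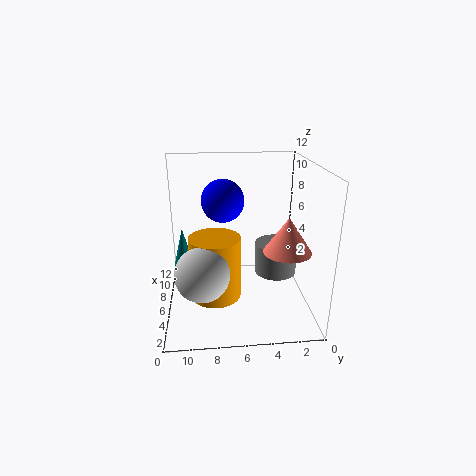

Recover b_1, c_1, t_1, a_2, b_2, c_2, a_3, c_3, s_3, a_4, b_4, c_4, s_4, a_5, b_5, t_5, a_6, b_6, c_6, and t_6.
b_1 = 8
c_1 = 2
t_1 = 5
a_2 = 10
b_2 = 7
c_2 = 8
a_3 = 2
c_3 = 5
s_3 = 2
a_4 = 11
b_4 = 11
c_4 = 1
s_4 = 1
a_5 = 5
b_5 = 2
t_5 = 3
a_6 = 9
b_6 = 2
c_6 = 1
t_6 = 3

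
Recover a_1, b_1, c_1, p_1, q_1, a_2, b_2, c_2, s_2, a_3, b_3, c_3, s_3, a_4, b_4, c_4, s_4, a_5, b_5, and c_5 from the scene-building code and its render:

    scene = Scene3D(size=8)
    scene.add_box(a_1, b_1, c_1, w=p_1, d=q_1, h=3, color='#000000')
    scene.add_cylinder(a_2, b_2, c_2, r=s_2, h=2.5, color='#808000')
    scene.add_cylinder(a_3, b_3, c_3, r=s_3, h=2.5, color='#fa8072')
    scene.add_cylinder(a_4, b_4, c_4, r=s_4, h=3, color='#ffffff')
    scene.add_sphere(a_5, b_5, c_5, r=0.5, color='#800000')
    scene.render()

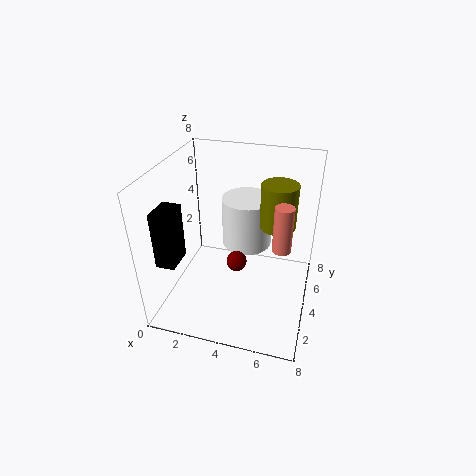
a_1 = 0.5, b_1 = 1, c_1 = 3.5, p_1 = 1, q_1 = 1.5, a_2 = 6, b_2 = 5, c_2 = 4.5, s_2 = 1, a_3 = 6.5, b_3 = 3.5, c_3 = 4, s_3 = 0.5, a_4 = 4, b_4 = 6, c_4 = 2.5, s_4 = 1.5, a_5 = 4.5, b_5 = 2, c_5 = 4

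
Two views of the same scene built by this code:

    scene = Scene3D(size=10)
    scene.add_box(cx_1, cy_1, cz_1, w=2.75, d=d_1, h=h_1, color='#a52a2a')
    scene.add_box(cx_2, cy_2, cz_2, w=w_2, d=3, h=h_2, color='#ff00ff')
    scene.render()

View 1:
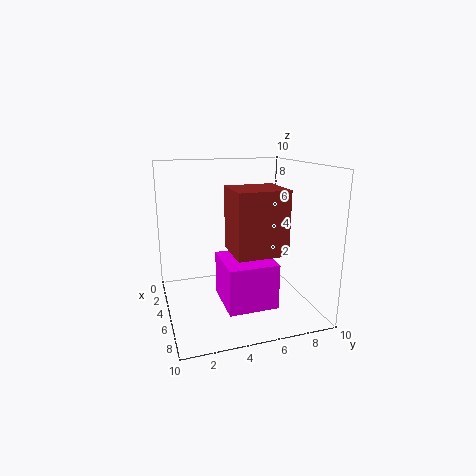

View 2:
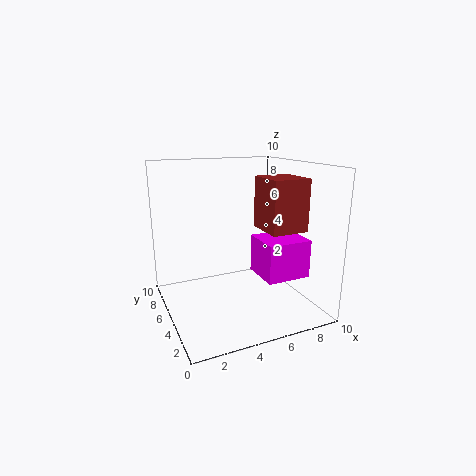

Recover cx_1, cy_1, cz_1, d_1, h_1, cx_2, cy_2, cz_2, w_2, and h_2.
cx_1 = 7; cy_1 = 3.5; cz_1 = 5.25; d_1 = 3; h_1 = 3.75; cx_2 = 6.5; cy_2 = 3; cz_2 = 2; w_2 = 3.25; h_2 = 2.75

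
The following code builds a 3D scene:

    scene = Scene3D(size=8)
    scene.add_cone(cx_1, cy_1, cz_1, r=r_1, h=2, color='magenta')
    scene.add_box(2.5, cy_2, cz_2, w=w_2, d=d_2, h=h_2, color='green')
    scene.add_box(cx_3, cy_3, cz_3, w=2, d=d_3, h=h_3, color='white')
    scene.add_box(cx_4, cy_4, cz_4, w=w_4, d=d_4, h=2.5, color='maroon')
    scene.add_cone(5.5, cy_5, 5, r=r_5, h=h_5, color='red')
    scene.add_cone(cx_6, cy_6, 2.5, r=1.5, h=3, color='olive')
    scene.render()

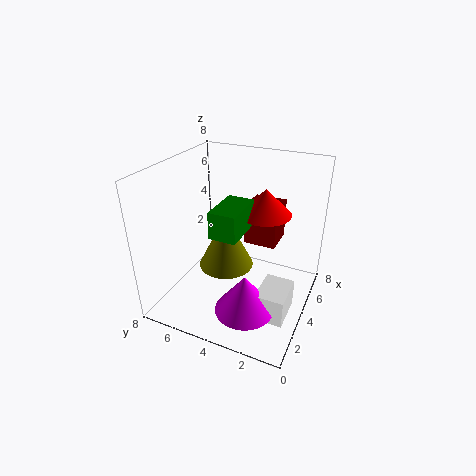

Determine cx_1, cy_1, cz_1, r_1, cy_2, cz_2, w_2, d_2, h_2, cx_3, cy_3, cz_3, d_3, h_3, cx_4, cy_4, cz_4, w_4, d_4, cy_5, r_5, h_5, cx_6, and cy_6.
cx_1 = 1.5, cy_1 = 2.5, cz_1 = 1.5, r_1 = 1.5, cy_2 = 3.5, cz_2 = 4.5, w_2 = 2.5, d_2 = 1.5, h_2 = 1.5, cx_3 = 1.5, cy_3 = 0.5, cz_3 = 1, d_3 = 1.5, h_3 = 1.5, cx_4 = 6, cy_4 = 2.5, cz_4 = 2.5, w_4 = 2, d_4 = 2, cy_5 = 3, r_5 = 1.5, h_5 = 1.5, cx_6 = 3.5, cy_6 = 4.5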